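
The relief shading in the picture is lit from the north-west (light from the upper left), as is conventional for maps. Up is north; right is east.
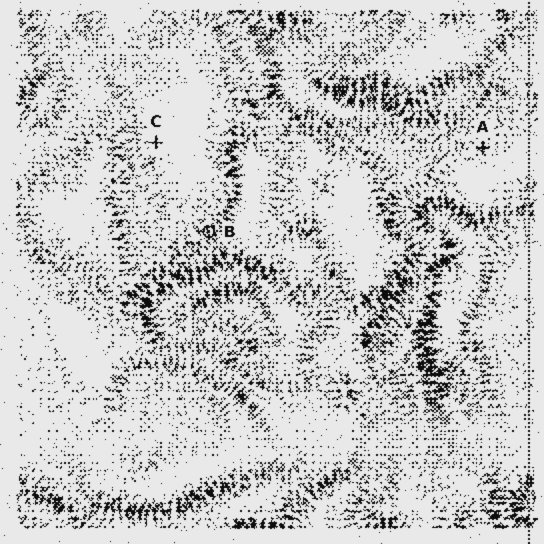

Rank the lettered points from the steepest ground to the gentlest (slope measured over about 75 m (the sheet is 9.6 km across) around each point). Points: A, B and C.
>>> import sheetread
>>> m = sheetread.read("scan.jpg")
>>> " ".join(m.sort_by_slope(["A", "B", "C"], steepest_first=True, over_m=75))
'B A C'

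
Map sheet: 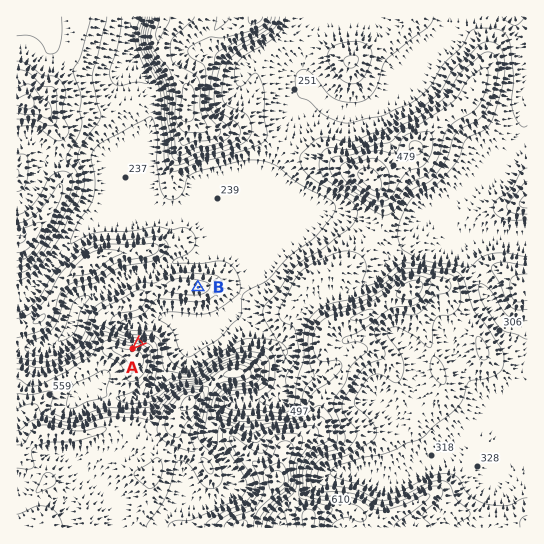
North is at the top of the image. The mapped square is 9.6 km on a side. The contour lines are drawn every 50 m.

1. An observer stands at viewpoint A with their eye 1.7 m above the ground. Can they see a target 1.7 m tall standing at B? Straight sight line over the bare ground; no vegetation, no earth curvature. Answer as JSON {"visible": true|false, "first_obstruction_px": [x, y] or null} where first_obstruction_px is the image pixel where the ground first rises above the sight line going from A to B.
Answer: {"visible": true, "first_obstruction_px": null}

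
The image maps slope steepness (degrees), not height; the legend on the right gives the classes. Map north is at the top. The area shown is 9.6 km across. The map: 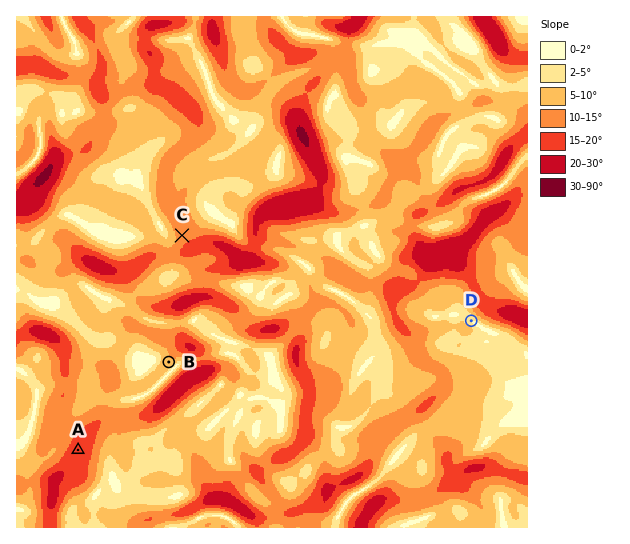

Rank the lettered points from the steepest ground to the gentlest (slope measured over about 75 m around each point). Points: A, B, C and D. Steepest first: A C B D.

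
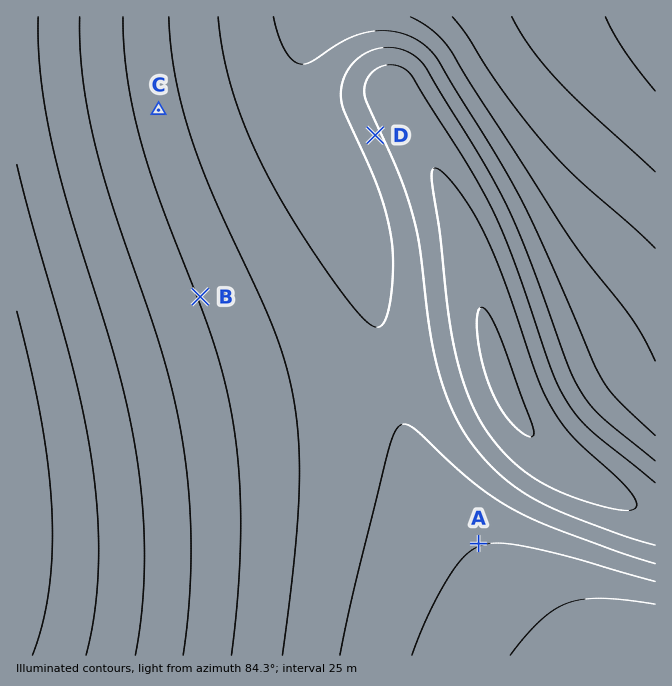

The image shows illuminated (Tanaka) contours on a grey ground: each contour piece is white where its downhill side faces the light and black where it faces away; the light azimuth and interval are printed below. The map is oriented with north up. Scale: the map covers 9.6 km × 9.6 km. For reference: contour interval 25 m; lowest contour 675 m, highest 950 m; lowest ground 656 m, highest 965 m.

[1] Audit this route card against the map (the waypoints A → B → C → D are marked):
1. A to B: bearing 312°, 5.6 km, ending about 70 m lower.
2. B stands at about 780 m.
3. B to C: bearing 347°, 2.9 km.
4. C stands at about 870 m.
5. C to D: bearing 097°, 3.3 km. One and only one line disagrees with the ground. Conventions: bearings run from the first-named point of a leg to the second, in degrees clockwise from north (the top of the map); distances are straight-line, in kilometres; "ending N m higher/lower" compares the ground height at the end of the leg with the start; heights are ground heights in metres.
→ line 4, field height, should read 790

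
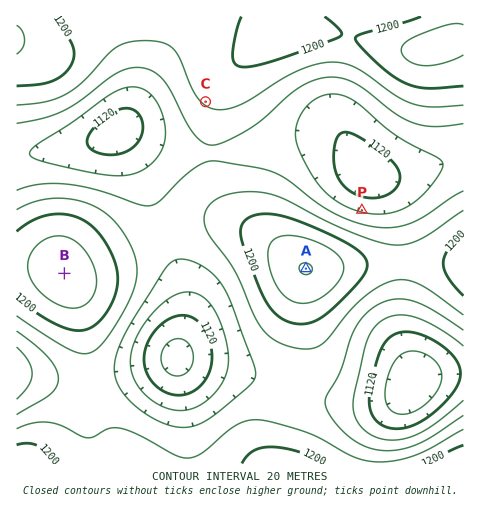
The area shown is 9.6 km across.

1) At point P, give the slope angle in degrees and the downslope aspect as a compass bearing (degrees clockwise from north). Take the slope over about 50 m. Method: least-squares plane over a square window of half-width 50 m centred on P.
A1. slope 4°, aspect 13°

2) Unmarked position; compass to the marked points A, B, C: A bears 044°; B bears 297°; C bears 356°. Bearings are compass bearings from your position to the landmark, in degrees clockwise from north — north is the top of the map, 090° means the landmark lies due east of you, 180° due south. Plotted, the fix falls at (223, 354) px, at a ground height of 1135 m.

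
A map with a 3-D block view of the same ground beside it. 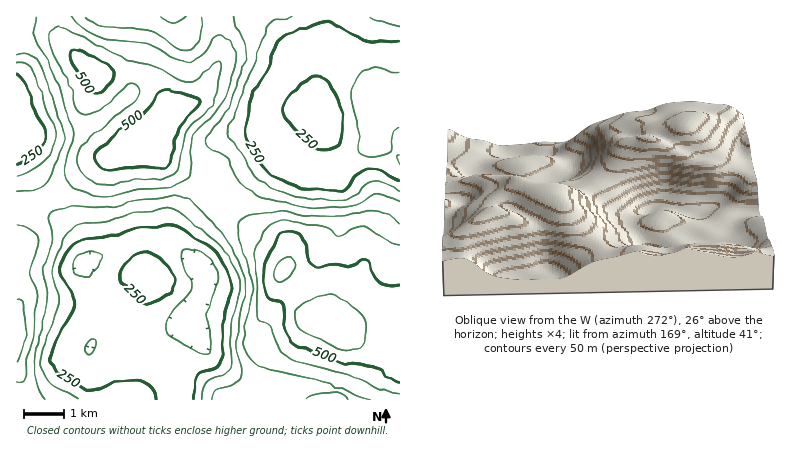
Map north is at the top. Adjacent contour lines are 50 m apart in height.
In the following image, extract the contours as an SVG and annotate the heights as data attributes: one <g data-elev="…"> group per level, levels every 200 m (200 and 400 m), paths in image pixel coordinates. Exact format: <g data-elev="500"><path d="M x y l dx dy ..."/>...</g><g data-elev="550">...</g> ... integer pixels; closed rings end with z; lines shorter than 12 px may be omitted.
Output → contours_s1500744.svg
<g data-elev="200"><path d="M88 355l-2-3 0-6 4-5 4-2 1 3 0 6-3 5z"/><path d="M200 354l-28-16-4-4-2-6 1-6 3-6 17-20 4-8 0-6-8-16-2-8 1-6 4-3 11 1 11 7 7 9 3 10 0 8-8 16-3 12 1 10 3 18 0 8-3 5z"/><path d="M84 278l-6-3-4-4-2-5 2-6 5-6 7-2 6-1 6 2 3 5-3 10-8 7z"/><path d="M400 165l-4-9 4-2"/><path d="M400 127l-8 9-1 16-2 2-19 2-7-2-4-2-1-6 0-20-6-28 1-10 3-10 6-6 12-4 25 4"/></g><g data-elev="400"><path d="M349 400l-7-6-8-2-18 2-10 6"/><path d="M16 383l6-2 2-4 4-21 6-20 3-42-8-22 10-28-2-8-5-6-6-4-10-2"/><path d="M400 223l-16-11-8-2-40 7-30-1-26-5-34 5-4 4-3 6 1 14 12 44 0 12-6 21-2 23 1 8 3 8 8 8 10 5 55 13 50 18"/><path d="M37 16l-4 16 1 6 12 21 13 29 7 22 7 20 0 8-8 30 1 10 4 6 5 4 17 7 14 2 30-8 30-1 20-8 3-4 2-4 0-24 3-12 4-7 20-19 9-18 9-32-1-8-3-8-8-8-6-1-4 4-8 13-6 5-8 4-8 0-10-3-26-14-34-3-14-4-18-10-11-11"/></g>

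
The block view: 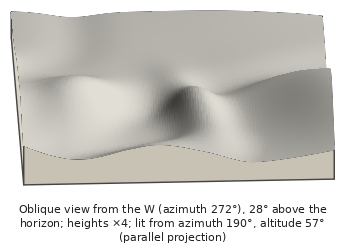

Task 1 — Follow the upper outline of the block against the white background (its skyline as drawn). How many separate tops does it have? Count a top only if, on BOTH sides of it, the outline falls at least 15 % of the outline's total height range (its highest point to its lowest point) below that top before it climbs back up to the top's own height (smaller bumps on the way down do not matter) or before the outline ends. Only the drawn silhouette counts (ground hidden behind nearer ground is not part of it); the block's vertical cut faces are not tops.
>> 0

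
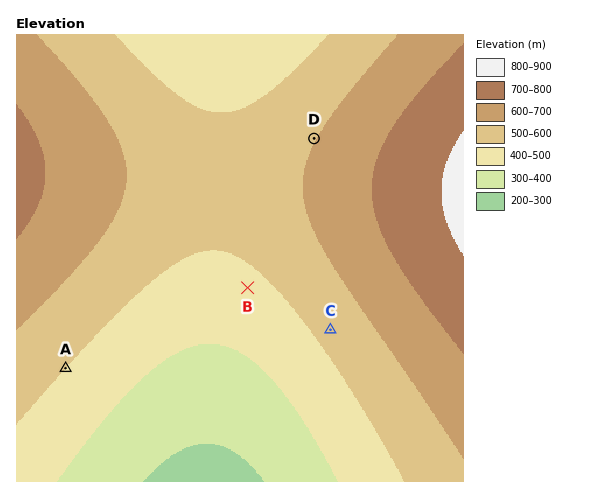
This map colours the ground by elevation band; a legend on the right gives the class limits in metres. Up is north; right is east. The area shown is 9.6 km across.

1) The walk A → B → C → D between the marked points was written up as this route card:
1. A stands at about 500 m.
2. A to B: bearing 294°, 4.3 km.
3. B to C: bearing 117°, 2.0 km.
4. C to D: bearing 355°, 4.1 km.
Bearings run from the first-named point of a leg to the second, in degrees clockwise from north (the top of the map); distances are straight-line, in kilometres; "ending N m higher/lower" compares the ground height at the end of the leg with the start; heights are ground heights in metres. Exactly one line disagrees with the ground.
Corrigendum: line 2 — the bearing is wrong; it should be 066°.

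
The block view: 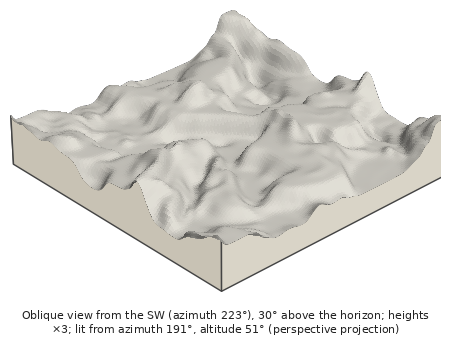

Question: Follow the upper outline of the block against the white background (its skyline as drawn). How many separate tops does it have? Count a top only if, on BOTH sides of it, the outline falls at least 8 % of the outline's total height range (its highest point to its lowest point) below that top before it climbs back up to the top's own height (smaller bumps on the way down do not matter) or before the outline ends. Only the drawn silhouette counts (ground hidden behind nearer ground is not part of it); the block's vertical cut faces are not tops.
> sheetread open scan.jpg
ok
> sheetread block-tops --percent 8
2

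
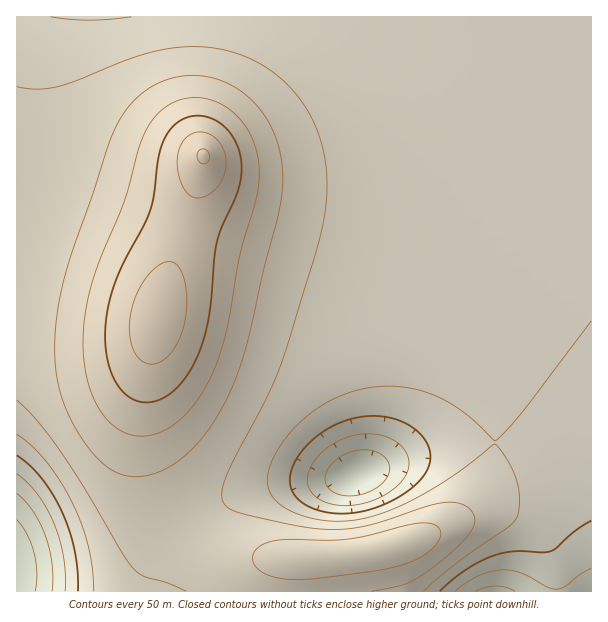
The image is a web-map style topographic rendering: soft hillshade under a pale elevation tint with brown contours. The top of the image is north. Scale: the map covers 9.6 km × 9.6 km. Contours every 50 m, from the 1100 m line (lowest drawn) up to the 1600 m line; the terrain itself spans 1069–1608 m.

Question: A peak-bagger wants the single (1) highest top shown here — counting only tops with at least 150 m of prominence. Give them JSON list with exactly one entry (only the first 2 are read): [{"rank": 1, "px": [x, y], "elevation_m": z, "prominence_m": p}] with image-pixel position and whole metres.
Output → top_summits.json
[{"rank": 1, "px": [204, 155], "elevation_m": 1608, "prominence_m": 539}]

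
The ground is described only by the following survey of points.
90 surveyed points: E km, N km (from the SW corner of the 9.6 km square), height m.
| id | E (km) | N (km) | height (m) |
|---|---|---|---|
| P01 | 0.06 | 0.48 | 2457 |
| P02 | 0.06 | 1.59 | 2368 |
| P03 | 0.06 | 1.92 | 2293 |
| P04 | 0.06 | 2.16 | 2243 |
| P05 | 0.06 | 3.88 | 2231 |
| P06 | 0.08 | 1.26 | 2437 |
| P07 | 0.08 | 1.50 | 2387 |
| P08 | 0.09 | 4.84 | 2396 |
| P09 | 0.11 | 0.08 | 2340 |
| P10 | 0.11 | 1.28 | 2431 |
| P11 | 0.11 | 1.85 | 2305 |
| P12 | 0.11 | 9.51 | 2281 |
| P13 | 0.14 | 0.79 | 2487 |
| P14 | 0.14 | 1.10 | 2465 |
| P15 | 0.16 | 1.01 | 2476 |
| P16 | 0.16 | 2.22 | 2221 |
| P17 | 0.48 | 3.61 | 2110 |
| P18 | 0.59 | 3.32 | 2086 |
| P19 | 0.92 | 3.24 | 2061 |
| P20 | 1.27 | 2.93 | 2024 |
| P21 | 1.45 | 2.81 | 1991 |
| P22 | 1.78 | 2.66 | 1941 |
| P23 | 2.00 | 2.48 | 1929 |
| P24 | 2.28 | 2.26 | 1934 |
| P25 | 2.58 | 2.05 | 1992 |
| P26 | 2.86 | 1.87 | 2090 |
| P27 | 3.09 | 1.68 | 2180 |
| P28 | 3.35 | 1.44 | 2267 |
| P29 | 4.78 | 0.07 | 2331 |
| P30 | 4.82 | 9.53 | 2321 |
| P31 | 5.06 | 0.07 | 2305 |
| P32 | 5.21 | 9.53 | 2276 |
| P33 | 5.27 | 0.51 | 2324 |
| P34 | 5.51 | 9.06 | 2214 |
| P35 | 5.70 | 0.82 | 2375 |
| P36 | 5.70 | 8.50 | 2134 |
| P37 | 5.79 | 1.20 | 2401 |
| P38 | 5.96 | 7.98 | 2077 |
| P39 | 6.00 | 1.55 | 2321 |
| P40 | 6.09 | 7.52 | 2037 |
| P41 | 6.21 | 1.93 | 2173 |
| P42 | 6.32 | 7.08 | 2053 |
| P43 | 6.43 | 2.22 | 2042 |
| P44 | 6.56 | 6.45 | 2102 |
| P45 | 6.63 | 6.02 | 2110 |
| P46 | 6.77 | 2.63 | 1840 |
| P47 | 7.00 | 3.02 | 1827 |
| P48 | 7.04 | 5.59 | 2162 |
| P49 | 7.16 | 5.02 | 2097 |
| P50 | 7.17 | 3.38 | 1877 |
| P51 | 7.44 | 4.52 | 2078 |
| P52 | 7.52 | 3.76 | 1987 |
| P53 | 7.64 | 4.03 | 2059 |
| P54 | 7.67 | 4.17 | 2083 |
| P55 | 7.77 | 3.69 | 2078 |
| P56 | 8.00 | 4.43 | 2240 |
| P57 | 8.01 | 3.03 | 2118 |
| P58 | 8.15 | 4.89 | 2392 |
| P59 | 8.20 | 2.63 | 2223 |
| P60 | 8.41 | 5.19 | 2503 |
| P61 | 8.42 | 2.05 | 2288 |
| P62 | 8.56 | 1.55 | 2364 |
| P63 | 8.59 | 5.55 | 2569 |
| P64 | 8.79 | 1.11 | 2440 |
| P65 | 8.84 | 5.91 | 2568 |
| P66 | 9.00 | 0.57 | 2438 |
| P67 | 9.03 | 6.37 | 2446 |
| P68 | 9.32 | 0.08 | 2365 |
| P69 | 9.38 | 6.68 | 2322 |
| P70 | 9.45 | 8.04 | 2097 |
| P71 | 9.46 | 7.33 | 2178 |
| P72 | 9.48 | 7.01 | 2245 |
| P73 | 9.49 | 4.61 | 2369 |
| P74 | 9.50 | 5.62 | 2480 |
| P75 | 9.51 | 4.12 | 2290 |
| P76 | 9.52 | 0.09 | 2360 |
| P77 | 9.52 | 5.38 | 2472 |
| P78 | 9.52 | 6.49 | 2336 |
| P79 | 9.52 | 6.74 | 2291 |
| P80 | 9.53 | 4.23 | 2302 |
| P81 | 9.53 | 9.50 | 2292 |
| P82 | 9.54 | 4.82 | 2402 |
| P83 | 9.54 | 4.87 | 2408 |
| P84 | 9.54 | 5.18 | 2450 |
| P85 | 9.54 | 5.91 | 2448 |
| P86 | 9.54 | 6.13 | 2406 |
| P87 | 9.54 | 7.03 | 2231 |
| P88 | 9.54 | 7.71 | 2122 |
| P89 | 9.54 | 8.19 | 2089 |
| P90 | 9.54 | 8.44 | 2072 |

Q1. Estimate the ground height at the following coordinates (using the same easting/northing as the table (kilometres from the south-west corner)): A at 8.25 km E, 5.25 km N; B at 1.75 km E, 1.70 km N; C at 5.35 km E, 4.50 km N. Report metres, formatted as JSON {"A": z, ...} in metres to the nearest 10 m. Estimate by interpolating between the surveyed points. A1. {"A": 2500, "B": 2110, "C": 2180}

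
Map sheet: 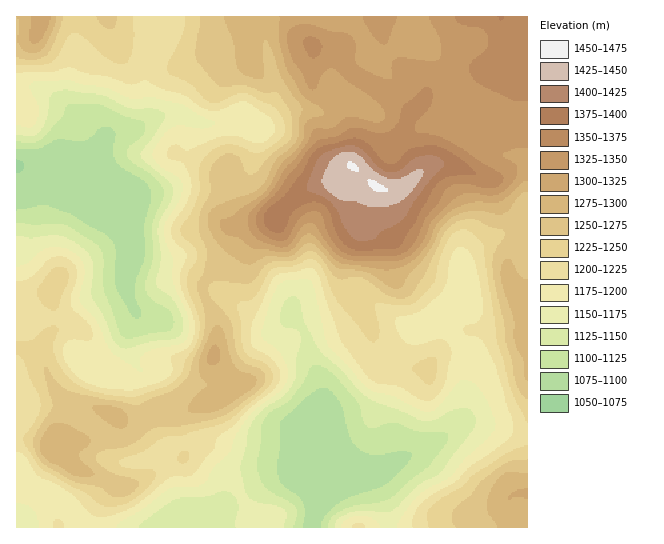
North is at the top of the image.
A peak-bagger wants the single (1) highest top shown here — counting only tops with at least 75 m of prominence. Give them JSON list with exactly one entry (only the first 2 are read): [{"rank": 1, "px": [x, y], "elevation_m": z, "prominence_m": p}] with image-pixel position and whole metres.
[{"rank": 1, "px": [377, 186], "elevation_m": 1453, "prominence_m": 383}]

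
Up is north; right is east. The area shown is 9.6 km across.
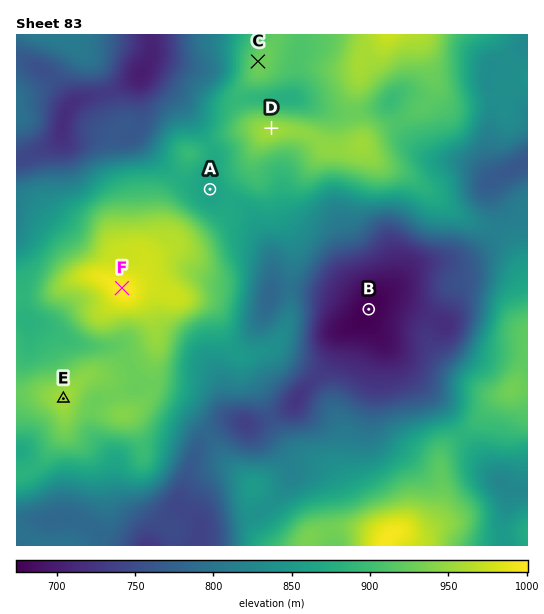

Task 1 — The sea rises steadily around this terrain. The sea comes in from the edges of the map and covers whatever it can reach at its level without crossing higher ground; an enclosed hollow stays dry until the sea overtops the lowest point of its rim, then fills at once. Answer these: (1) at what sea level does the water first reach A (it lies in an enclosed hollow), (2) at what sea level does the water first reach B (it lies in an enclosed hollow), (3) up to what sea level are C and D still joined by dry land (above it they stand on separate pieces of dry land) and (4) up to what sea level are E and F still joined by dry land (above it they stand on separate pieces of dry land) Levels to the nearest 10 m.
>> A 870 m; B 780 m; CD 910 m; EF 930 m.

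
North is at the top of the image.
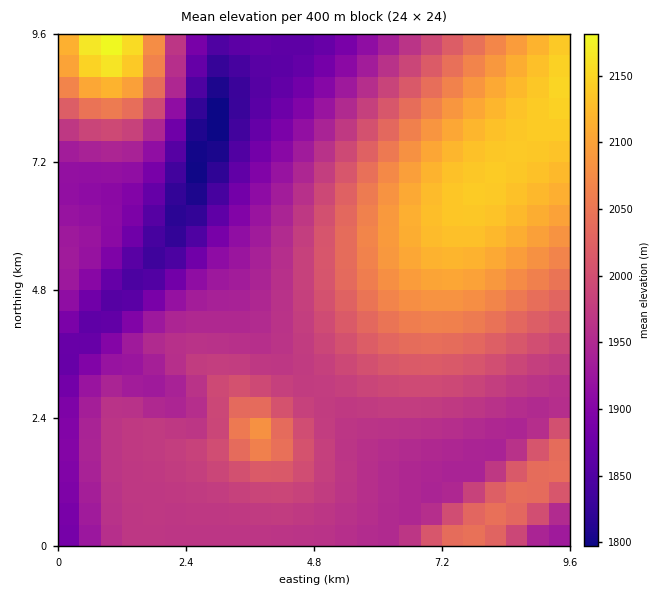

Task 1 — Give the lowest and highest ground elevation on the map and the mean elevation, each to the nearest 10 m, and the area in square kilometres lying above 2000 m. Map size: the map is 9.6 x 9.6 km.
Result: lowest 1790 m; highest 2180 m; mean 1980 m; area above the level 33.6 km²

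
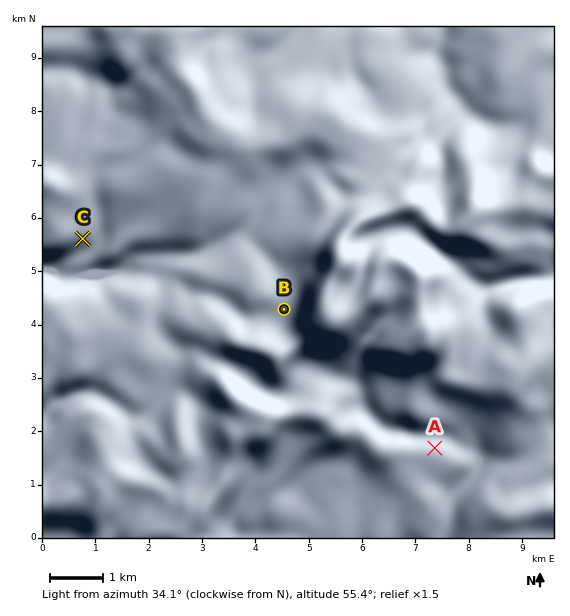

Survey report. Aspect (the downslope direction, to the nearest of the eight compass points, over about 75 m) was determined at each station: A NE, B W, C SE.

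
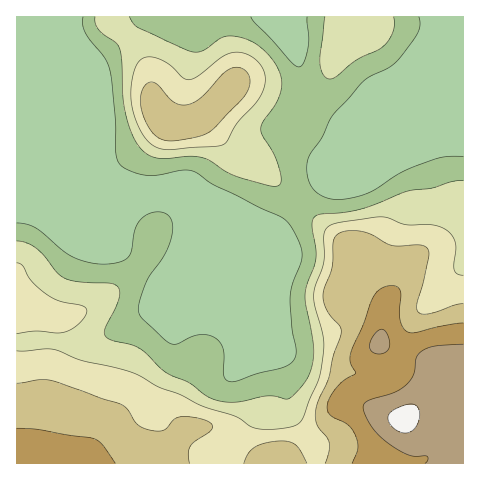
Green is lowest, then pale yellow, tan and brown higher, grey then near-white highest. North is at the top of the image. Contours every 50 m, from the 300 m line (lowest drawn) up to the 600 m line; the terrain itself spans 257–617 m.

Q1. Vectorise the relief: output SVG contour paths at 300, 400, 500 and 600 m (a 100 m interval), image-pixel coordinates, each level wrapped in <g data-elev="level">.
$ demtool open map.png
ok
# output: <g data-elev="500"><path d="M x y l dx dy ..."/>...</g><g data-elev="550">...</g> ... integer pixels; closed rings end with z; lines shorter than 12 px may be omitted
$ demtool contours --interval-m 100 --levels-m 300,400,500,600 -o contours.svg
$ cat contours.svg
<g data-elev="300"><path d="M463 156l-21 1-22 7-21 9-29 19-23 7-13 0-12-3-9-7-5-9-1-12 1-10 14-20 10-21 32-37 25-12 10-9 19-26 2-8-1-8"/><path d="M83 17l0 8 2 8 19 24 6 13 5 49 1 34 1 7 3 5 12 7 15 3 12 0 23-5 12 1 20 14 67 32 11 11 8 16 2 11-2 9-8 21-2 12 2 32 4 21-1 8-4 5-8 5-25 5-21 8-8 0-4-2-1-4 0-19-1-8-7-9-7-4-9 0-10 2-12 7-6 0-7-4-23-21-3-5-1-6 5-16 6-15 16-24 7-17 0-15-3-5-4-3-12-1-10 6-8 11-3 21-3 7-8 5-13 2-17-1-16-5-12-7-27-23-8-3-11-2"/><path d="M307 17l1 30-4 16-5 4-8-5-37-40-3-5"/></g><g data-elev="400"><path d="M17 334l18-3 21 2 10-1 7-4 7-6 6-7 1-4-4-5-23-5-13-6-16-15-9-15-5-2"/><path d="M463 275l-5-1-4-4 2-22-2-10-6-7-8-4-12-3-22 1-17-7-8-1-41 5-12 5-4 8-1 29-8 22-1 8 1 11 9 36-4 31-18 47-5 6-11 3-19 2-14-2-17-11-35-11-21-12-22-7-25-14-52-13-25-10-9-1-30 2"/><path d="M166 150l50-4 9-3 11-19 20-21 7-12 2-8 0-7-2-7-5-7-13-8-14-1-10 5-24 18-9 4-5-2-12-12-11-7-12-2-8 3-5 9-4 15 0 15 3 14 5 16 8 11 8 7z"/></g><g data-elev="500"><path d="M115 463l-12-18-9-6-56-10-21-1"/><path d="M463 323l-23 3-24 7-7-1-6-4-3-8-1-9 2-17-2-6-4-2-7 0-7 2-5 5-5 8-8 24-12 29-1 8 6 12-12 6-7 6-7 10-3 9 0 5 3 4 18 11 7 10 3 13-6 15"/></g><g data-elev="600"><path d="M400 432l5 1 5-1 7-7 3-12-1-4-3-4-5-1-8 2-9 4-5 4-1 5 2 5z"/></g>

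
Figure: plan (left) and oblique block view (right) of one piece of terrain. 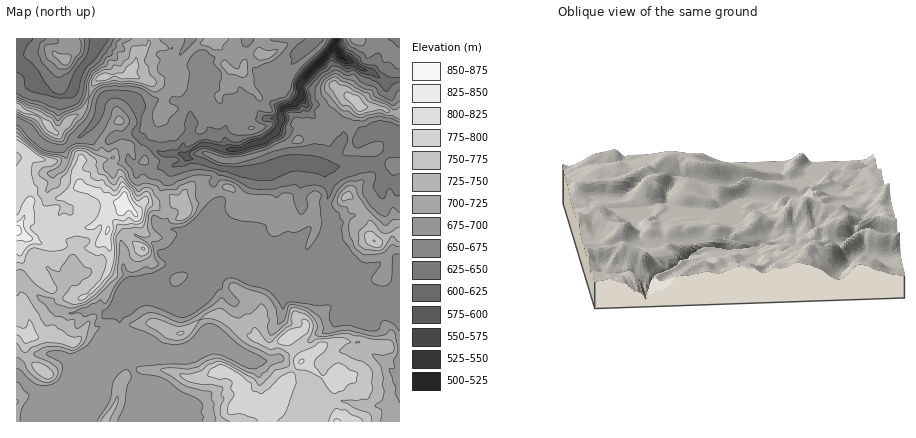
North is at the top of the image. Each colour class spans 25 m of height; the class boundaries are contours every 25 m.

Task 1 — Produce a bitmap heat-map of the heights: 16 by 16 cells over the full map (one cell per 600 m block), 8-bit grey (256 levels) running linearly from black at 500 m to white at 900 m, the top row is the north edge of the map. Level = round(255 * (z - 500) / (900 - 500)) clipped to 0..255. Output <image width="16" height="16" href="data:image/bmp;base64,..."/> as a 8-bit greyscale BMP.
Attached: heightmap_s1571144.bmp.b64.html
<image width="16" height="16" href="data:image/bmp;base64,Qk02BQAAAAAAADYEAAAoAAAAEAAAABAAAAABAAgAAAAAAAABAAATCwAAEwsAAAABAAAAAAAAAAAAAAEBAQACAgIAAwMDAAQEBAAFBQUABgYGAAcHBwAICAgACQkJAAoKCgALCwsADAwMAA0NDQAODg4ADw8PABAQEAAREREAEhISABMTEwAUFBQAFRUVABYWFgAXFxcAGBgYABkZGQAaGhoAGxsbABwcHAAdHR0AHh4eAB8fHwAgICAAISEhACIiIgAjIyMAJCQkACUlJQAmJiYAJycnACgoKAApKSkAKioqACsrKwAsLCwALS0tAC4uLgAvLy8AMDAwADExMQAyMjIAMzMzADQ0NAA1NTUANjY2ADc3NwA4ODgAOTk5ADo6OgA7OzsAPDw8AD09PQA+Pj4APz8/AEBAQABBQUEAQkJCAENDQwBEREQARUVFAEZGRgBHR0cASEhIAElJSQBKSkoAS0tLAExMTABNTU0ATk5OAE9PTwBQUFAAUVFRAFJSUgBTU1MAVFRUAFVVVQBWVlYAV1dXAFhYWABZWVkAWlpaAFtbWwBcXFwAXV1dAF5eXgBfX18AYGBgAGFhYQBiYmIAY2NjAGRkZABlZWUAZmZmAGdnZwBoaGgAaWlpAGpqagBra2sAbGxsAG1tbQBubm4Ab29vAHBwcABxcXEAcnJyAHNzcwB0dHQAdXV1AHZ2dgB3d3cAeHh4AHl5eQB6enoAe3t7AHx8fAB9fX0Afn5+AH9/fwCAgIAAgYGBAIKCggCDg4MAhISEAIWFhQCGhoYAh4eHAIiIiACJiYkAioqKAIuLiwCMjIwAjY2NAI6OjgCPj48AkJCQAJGRkQCSkpIAk5OTAJSUlACVlZUAlpaWAJeXlwCYmJgAmZmZAJqamgCbm5sAnJycAJ2dnQCenp4An5+fAKCgoAChoaEAoqKiAKOjowCkpKQApaWlAKampgCnp6cAqKioAKmpqQCqqqoAq6urAKysrACtra0Arq6uAK+vrwCwsLAAsbGxALKysgCzs7MAtLS0ALW1tQC2trYAt7e3ALi4uAC5ubkAurq6ALu7uwC8vLwAvb29AL6+vgC/v78AwMDAAMHBwQDCwsIAw8PDAMTExADFxcUAxsbGAMfHxwDIyMgAycnJAMrKygDLy8sAzMzMAM3NzQDOzs4Az8/PANDQ0ADR0dEA0tLSANPT0wDU1NQA1dXVANbW1gDX19cA2NjYANnZ2QDa2toA29vbANzc3ADd3d0A3t7eAN/f3wDg4OAA4eHhAOLi4gDj4+MA5OTkAOXl5QDm5uYA5+fnAOjo6ADp6ekA6urqAOvr6wDs7OwA7e3tAO7u7gDv7+8A8PDwAPHx8QDy8vIA8/PzAPT09AD19fUA9vb2APf39wD4+PgA+fn5APr6+gD7+/sA/Pz8AP39/QD+/v4A////AHpxcXyBeXl9m7S4raStoIp+fnFyg3qClqWyq7KqsaaJlItzcXR5f4aYgYuosaueiKygmXdye4x8d5Kbr6CUioWnk4t4bn91eY2Oi46DbGlom5ujmWtlaWVxfXBnYmNkaKahnqqLf2xnZWRkZmFhbXHFta6+mpBwZWRlaWhpaZSNxrSzwMGbhHRpcnR1cXCHebinuL69l4iCdHNqaml4c2CwmayegmtbXlxTTU9PVV5emnx9e3JgVU9MSUteXV5hXoCPfmZxZ2xgYmhNUWRocGtqVl9pY2xzY2xrZDxcj45pT19YhpeReWZyemVYPWRMUlJzb1SCjHlxfXV7ZE4uYmM="/>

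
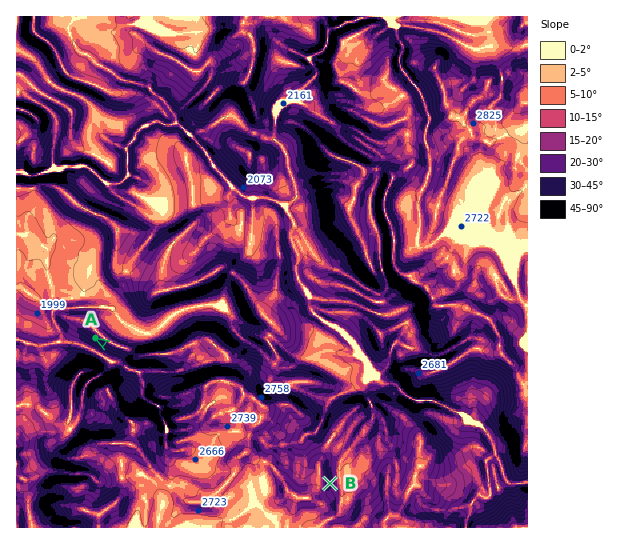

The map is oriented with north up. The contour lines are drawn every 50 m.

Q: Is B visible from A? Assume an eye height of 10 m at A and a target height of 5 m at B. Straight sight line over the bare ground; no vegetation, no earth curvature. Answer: no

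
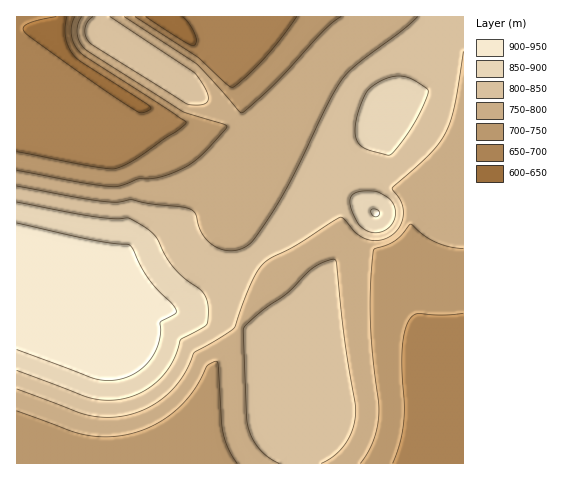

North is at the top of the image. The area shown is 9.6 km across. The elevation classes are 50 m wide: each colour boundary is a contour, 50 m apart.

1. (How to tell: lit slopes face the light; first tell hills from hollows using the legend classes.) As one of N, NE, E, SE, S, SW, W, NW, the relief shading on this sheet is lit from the SE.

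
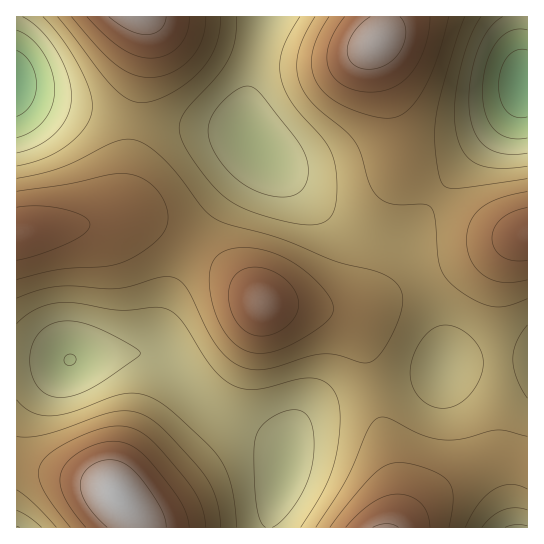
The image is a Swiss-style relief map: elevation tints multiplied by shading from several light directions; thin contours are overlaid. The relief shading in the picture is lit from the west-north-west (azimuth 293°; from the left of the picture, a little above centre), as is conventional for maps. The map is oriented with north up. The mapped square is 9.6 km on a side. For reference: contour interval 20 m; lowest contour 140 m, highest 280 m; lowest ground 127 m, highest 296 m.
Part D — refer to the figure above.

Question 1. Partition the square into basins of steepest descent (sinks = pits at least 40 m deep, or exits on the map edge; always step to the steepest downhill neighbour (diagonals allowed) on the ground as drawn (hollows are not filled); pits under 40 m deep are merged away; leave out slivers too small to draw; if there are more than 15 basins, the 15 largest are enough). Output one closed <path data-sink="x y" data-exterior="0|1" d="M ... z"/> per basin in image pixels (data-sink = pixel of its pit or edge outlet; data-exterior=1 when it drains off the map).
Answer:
<path data-sink="70 359" data-exterior="0" d="M131 217l-12 0-38 8-47 4-18 5 1 231 21 3 43 11 28 10 23 25 5 14 261 0 29-29 40-27 18-8 17-4 26 2-1-229-106 44-58 32-18 3-83-9-25-27-39-29-40-22z"/><path data-sink="255 146" data-exterior="0" d="M383 16l-240 0 4 11 0 20-12 67-8 71-8 24-14 10 14-2 19 2 20 6 27 14 42 29 35 35 83 9 18-3 58-32 100-41-22-4-34-17-43-31-18-19-4-10-9-53-16-49 0-11 5-5 4-11z"/><path data-sink="523 82" data-exterior="0" d="M527 16l-142 0-2 15-8 11 1 16 19 60 5 37 7 14 22 20 36 26 28 14 17 6 18-2z"/><path data-sink="17 82" data-exterior="1" d="M142 16l-126 1 1 216 26-5 54-5 10-4 12-10 8-24 8-71 12-67 0-20z"/><path data-sink="518 527" data-exterior="1" d="M510 460l-25 4-34 17-24 18-28 28 128 1 1-65z"/><path data-sink="17 527" data-exterior="1" d="M23 465l-7 1 1 62 119-1-4-13-23-25-28-10z"/>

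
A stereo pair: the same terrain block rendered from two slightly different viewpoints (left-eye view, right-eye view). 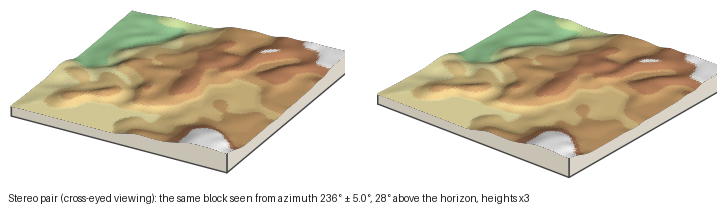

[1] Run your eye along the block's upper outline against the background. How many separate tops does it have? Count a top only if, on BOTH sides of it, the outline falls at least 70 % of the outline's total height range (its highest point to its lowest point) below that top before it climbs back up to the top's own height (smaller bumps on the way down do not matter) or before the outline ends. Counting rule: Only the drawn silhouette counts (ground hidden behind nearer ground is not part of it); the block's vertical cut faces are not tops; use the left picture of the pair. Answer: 0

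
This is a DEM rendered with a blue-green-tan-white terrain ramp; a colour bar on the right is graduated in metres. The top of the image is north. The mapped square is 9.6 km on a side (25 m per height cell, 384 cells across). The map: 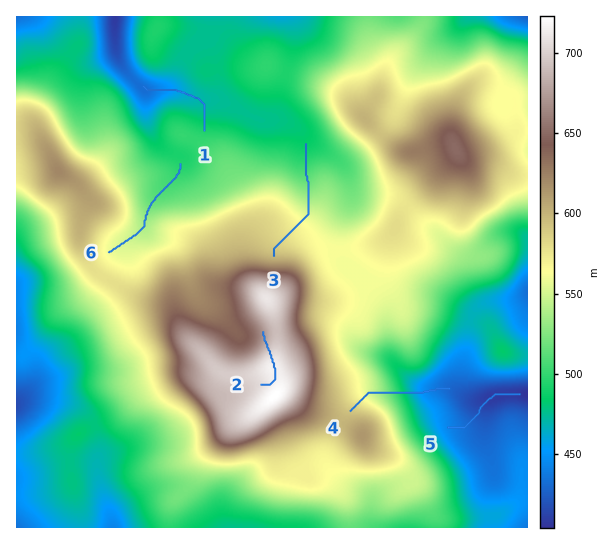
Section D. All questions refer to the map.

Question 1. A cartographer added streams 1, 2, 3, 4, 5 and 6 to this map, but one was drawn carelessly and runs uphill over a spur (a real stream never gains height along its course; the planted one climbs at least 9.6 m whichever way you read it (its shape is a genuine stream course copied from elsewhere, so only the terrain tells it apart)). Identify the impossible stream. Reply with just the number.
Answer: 2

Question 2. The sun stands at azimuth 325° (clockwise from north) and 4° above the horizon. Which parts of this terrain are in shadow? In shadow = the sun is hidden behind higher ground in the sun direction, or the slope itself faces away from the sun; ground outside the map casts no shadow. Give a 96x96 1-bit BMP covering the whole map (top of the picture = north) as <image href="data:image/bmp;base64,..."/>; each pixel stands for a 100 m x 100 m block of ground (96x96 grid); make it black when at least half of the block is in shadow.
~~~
<image width="96" height="96" href="data:image/bmp;base64,Qk2+BAAAAAAAAD4AAAAoAAAAYAAAAGAAAAABAAEAAAAAAIAEAAATCwAAEwsAAAIAAAAAAAAA////AAAAAAAAAAAAAAH///fweAAAAAABgAP//+/wAAAAAAADwAf//+f4AAAAAAAB4A///+P/AAAAAAAA+B///8H/gAAAAAAAPn///8B/gAAAAAAAH////8APgAAAAAAAH////84DgAAAAAAAD////78AAAAAAAAAD/////8AAAAAAAAAD/////+AAAAAAAAAH////v8AAAAAAAAAD////n8AAAAAAAAAD////DAAAAAAAAAAB////AAAAAAAAAAAA////AAAAAAAAAAAAf//+AAAAAAAAAAAAP//+AAAAAAAAAAAAD//+AAAAAAAAAAAAB//+AAAAAAAAAAAAAf/8AAAAAAAAAAAAAP/8AAAAAAAAAAAAAH/8AAAAAAAAAAAAAD/8AAAOAAAAAAAAAA/8AAB/A8AAAAAAAAf8AAH/P8AAAAAAAAP4AAf+f8AAAAAAAAH4AA/+f8AAAAAAAAH4AD/+P8AAAAAAAADwAP/+H8AAAAAAAABwAe/+D8AAAAAAAABwA8/+AAAAAAAAAAA4D8/8AAAAAAAAAAAcD8/8AAAAAAAAAAA8H4/8AAAAAAAAAAD8Hw/8AAAAAAAAAAP4Bg/4AAAAAAAAAAf4AA/4AAAAAAAAAA/4AAf4AAAAAAAAAA/wAAP+AAAAAAAAAB/wAAH/gcAAAAAAAB/gAAB//8AAAAAAAA/gAAA//8AAAAAAAAfAAAB//8AAAAAAAAPAAAB//8AAAAAAAAGAAAD//8AAAAAAAAAAAAH//8AAAAAAAAAAAAD//8AAAAAAAAAAAAAB/8AAAAAAAAAAAAAAH8AAAAAAAAAAAAAAD8AAAAAAAAAAAAAAR8AA4AAAAAAAAAAD/8AB/AAAAAAAAAAH/8AA/wAAAAAAAAAH/8AA/wAAAAAAAAAH/8AA/wAAAAAAAAAD/8AAfwAAAAAAAAAD/8AAPwAAAAAAAAAB/8AAHgAAAAAAAAAB/+AAAAAAAAAAAAAB/+AAAAAAAAAAAAAA/+AAAAAAAAAAAAAA/8AAAAAAAAAAAAAA+IAAAAAAAAAAAAAAcAAAAAAAAAAAAAAAcAAAAAAAAAAAAAAAcAAAAAAAAAAAAAAAYAAAAAAAAAAAAAAAAAAAAAAAAAAAAAAAAAAAAAAAAAAAAAAAAAAAAAAAAAAAAAAAAAAAAAAAAAAAAAAAAAAAAAAAAAAAAAAAAAAAAAAAAAAAAAAAAAAAAAAAAAAAAAAAAAAAAAAAAAAAAAAAAAAAAAAAAAAAAAAAAAAAAAAAAAAAAAAAAAAAAAAAAAAAAAAAAAAAAAAAAAAAAAAAAAAAAAAAAAAAAAAAAAAAAAAAAAAAAAAAAAAAAAwAAAAAAAAAAAAAABwAAAAAAAAAAAAAABwAAAAAAAAAAAAAAAAAAAAAAAAAAAAAAAAAAAAAAAAAAAAAMAAAAAAAAAAAAAAAcAAAAAAAAAAAAAAAcAAAAAAAAAAAAAAAcAAAAAAAAAAAAAAAcAAAAAAAAAAAAAAAcAAAAAAAAAAAAAAAcAAAAAAAAAAAAAAAYAAAAAAAAAAAAA="/>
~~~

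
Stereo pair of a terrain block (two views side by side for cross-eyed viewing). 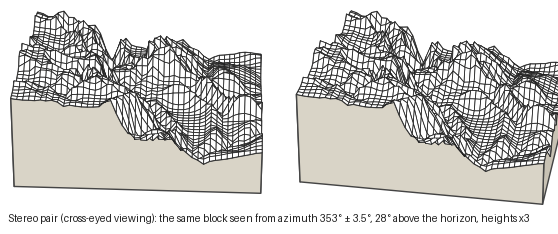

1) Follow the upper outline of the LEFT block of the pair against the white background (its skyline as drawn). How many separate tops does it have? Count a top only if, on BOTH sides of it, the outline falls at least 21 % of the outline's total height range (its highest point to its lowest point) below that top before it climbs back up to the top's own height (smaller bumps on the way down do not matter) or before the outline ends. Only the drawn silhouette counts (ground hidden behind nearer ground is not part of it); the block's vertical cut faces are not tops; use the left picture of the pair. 3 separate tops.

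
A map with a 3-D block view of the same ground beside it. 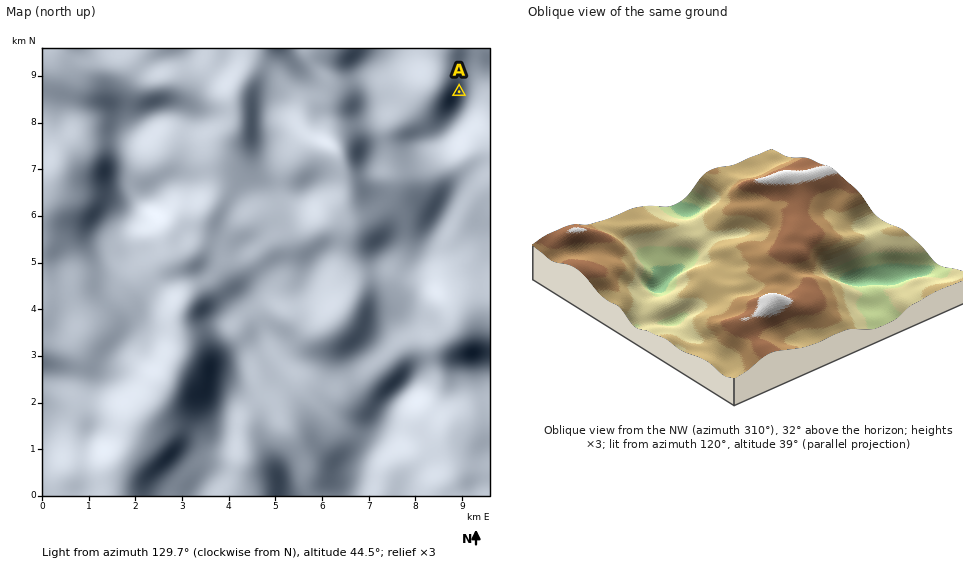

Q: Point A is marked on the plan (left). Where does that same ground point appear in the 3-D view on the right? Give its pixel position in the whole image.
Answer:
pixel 570 240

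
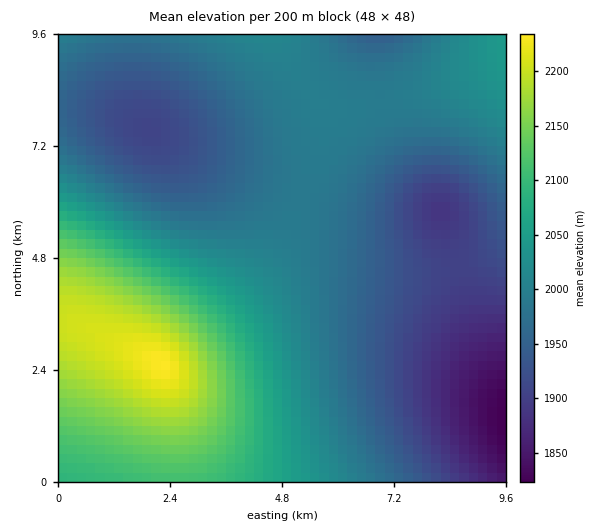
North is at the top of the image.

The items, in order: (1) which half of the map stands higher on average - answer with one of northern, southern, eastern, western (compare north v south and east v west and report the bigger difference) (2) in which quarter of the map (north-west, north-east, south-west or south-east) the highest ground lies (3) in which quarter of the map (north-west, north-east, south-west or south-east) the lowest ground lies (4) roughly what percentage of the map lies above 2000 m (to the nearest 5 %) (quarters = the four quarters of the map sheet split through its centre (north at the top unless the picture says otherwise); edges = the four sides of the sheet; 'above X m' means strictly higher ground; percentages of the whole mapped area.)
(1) Taken as a whole, the western half is higher than the eastern.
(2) The highest point lies in the south-west quarter of the map.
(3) Look to the south-east quarter for the lowest ground.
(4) Ground above 2000 m makes up about 40 % of the sheet.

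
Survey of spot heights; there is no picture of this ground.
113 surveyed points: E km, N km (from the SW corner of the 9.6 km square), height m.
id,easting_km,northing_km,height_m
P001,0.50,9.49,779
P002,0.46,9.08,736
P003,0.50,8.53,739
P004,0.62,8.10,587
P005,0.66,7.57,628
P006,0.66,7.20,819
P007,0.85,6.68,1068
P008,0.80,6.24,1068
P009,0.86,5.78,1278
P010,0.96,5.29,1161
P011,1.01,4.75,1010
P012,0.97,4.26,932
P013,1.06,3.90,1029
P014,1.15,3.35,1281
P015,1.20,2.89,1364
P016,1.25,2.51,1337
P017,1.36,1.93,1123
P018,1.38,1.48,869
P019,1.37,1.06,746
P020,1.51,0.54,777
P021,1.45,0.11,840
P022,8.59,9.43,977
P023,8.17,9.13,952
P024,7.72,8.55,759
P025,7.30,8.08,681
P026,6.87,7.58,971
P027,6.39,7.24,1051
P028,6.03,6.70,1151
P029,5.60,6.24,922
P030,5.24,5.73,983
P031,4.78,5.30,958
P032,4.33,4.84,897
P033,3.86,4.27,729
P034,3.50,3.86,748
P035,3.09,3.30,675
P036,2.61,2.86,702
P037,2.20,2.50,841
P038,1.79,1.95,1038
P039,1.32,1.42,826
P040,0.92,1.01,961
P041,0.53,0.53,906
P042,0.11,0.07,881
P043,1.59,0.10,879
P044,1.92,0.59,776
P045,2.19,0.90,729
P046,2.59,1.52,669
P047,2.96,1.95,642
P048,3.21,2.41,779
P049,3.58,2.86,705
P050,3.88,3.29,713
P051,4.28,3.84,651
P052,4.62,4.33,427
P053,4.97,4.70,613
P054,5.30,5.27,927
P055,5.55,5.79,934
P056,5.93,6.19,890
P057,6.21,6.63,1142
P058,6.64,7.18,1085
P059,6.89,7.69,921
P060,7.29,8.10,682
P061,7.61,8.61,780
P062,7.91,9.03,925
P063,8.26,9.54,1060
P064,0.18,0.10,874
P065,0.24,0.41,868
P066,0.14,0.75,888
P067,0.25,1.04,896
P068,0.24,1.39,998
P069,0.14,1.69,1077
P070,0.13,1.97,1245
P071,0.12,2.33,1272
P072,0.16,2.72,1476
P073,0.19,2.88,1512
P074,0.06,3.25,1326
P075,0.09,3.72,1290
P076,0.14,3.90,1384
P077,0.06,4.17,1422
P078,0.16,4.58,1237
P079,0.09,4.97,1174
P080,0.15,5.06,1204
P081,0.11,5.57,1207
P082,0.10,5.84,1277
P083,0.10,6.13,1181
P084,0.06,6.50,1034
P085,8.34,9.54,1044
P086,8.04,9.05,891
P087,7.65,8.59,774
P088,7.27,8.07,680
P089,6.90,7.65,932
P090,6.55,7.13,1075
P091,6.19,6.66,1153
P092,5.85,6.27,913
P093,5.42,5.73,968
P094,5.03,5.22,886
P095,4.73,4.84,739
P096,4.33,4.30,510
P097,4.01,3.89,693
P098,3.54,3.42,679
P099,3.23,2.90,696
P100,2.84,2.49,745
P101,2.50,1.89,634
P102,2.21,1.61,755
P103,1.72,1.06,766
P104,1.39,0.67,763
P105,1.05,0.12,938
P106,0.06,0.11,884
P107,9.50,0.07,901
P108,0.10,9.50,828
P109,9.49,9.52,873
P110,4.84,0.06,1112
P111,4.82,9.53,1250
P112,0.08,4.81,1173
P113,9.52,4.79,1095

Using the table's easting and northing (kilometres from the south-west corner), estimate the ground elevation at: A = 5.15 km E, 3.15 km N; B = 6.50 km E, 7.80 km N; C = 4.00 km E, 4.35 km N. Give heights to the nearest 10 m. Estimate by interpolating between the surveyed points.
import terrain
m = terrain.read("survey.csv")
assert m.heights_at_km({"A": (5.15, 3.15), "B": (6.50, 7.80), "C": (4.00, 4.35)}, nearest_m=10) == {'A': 640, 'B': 1010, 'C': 700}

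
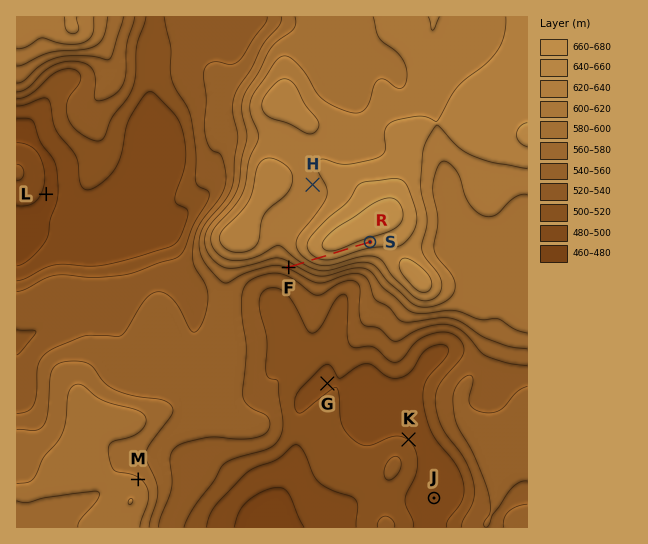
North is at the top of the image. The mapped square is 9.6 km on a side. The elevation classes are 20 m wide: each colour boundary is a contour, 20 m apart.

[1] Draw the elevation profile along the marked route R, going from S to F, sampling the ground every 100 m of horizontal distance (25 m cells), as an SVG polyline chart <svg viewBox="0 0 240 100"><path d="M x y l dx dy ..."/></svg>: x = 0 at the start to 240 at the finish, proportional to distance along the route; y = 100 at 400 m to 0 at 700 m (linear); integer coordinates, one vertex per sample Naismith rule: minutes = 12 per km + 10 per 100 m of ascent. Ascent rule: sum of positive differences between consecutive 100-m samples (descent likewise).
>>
<svg viewBox="0 0 240 100"><path d="M0 16l15 0 15 0 15 0 15-1 15 0 15 0 15 0 15 0 15 2 15 2 15 4 15 4 15 5 15 5 15 4 15 5"/></svg>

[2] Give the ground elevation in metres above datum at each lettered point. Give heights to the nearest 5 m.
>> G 500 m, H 615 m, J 490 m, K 500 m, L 480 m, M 580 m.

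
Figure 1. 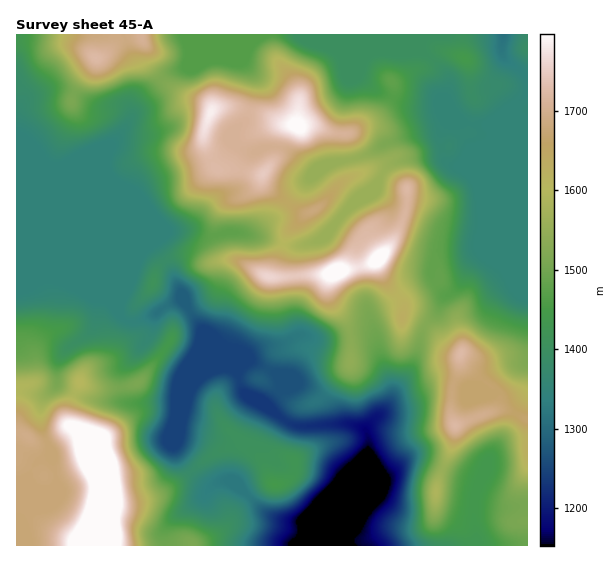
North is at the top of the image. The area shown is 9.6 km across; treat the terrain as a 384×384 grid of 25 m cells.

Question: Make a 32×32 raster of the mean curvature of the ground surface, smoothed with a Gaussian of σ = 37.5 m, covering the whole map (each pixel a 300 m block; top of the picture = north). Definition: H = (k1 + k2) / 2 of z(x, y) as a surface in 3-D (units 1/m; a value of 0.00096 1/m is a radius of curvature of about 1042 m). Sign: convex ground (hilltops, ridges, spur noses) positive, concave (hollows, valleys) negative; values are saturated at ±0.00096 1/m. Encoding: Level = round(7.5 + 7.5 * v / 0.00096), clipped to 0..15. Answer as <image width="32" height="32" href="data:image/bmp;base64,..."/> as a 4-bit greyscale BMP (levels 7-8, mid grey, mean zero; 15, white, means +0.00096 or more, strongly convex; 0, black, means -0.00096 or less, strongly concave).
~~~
<image width="32" height="32" href="data:image/bmp;base64,Qk12AgAAAAAAAHYAAAAoAAAAIAAAACAAAAABAAQAAAAAAAACAAATCwAAEwsAABAAAAAAAAAAAAAAABEREQAiIiIAMzMzAERERABVVVUAZmZmAHd3dwCIiIgAmZmZAKqqqgC7u7sAzMzMAN3d3QDu7u4A////AHZ6usUozZh1V3WpdndmdXd3Za91UnZqyFVVlpluxme5h1N/qac0enJ2RWdkO/Rnl3dyP6R8hGU+/URmY370Zph4ZI+Kp5hDW37UZmM79FVNhzfvllBNuaiNxVRXFLojLYg4vJMCKJibyb33WZV/YRuy7+/3YkmsuSABImd579k7scowF9NH6DJN2VkCU8l9yWQGZ3mRZvUmloV8cWaad7e/P9Zu8GVmq2RK/pM4enp1SBb7cvoHd1aGeftpdq+bRXpRRpRPdHZGeWLIWaOf+Zipu1d4X8FEZ3IBt0nDeHNneHl4WBhVhYmDbqU75ktmllZmZ2q1CMaJY35QOcg2tVV3d3d09QVyn/6/w3hzlqZnd3d3dbef7f6Zv/z4RKZWd3d3d3dXl4tEYBCkz0SWR3d3d4d3dDdBAqpAfVuzh1d3d3d4d2NUlUU85Qrn9FlXd3d4d3dI1p/Xqa8xFvjKR3d3d4d2Zc2FfWMb1Sr8d1d3h3d3h2N7uY6VI42TlwR3d3eGZ3iJ6ndmllIhSrhId3d2iGRXVV9Wh2zL/0ZlWIh3d3q6ZYYPlWnN24+phmd2d3evZGRJbfy7fKQYh3VmqGdlV1Uheaz6cm/jFTqVVpeXWFfvmXQQghOc1kWtmXWnhUpp/afLV1ZL+FR3ZWd81zlnqYaL40eHZWBHd3d3d4c7"/>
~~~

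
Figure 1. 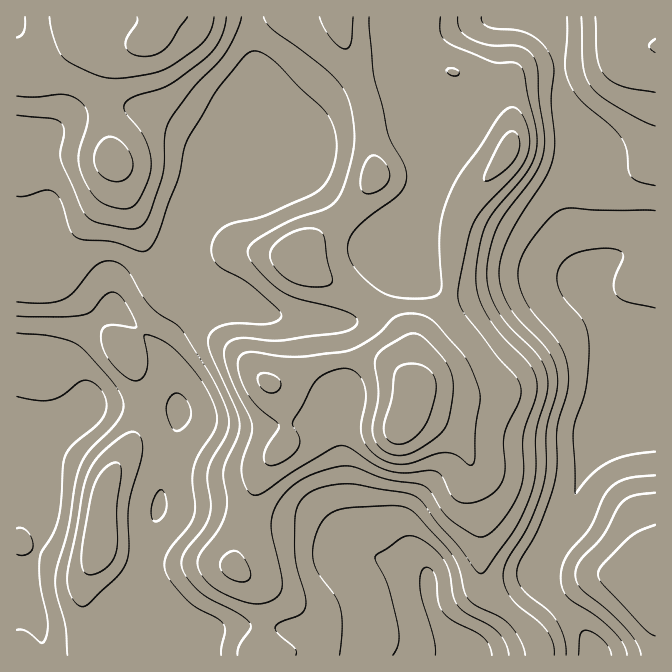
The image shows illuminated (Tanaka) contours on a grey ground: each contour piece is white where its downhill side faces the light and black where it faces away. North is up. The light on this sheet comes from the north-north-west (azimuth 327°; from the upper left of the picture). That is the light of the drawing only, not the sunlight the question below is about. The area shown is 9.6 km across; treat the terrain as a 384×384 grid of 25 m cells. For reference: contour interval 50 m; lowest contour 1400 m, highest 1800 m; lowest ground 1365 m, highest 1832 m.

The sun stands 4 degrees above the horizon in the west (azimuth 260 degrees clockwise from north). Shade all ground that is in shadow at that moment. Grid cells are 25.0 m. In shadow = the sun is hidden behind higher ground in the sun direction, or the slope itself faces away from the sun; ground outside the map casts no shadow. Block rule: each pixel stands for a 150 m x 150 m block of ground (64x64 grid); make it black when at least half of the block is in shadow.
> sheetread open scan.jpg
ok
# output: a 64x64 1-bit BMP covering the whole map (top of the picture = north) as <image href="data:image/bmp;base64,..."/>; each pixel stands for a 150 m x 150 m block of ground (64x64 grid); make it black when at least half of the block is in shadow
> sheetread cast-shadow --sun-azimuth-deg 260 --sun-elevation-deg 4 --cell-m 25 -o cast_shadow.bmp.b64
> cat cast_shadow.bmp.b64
<image width="64" height="64" href="data:image/bmp;base64,Qk0+AgAAAAAAAD4AAAAoAAAAQAAAAEAAAAABAAEAAAAAAAACAAATCwAAEwsAAAIAAAAAAAAA////AAAAAABgAABj4PgHwEAAAGP9+AfwAAAAA/34D/AAAAAD/+Af4ADAAAf/4D+AAeAAH//A/wAA8AB//8D+AAD4AP//wf4AAPwA///h/gAAfAH//8H+AAB+Af//wf8AAH8B//+B/4AAf4D//wD/wAB/wP/+AP/gAH/A//gA/+AAf8B/4AD/8AB/gH/AAP/4AH+AP4AB//4AP4A/gAH//wA/gB8AA///AB+ADwHD//8AD8APAff//wAPgAYB////AAeAAAD///8ABgAAAP///wAAAB4Af///AAYAHwB///8ABwA/gH///wAPADwAf///AA8AYAB///8AHgDgAP///wAcAcAA////AAAAAAD///8AAAAAAP///wAAAAAA////AwAAAAAP//8HgQAAPg///w/BgAD/D///A4MAA/8P//8AAwAH/w///wADAAf/D///AAeAB/+P//8AB8AD/4f//wAP4AA/B///AA/wAB4H//8AD/gADwP//gAP/AAPwf/8AB//AA/g//wAH/+AD/B//AAf/8AP8H/+AD//4A/4P/8AP//wD/A//wA///AP4D//AD//8A/AP/8AP//AD8A//gAA/wAfgD/wAAD+AB+AP8AAAP8AHwI/gAAB/4A+Bz+AAAH/wD4PvwAAAf/APh//AAAA/+B/f/8AAAA/4H9//gAAAD/gf3/8AA=="/>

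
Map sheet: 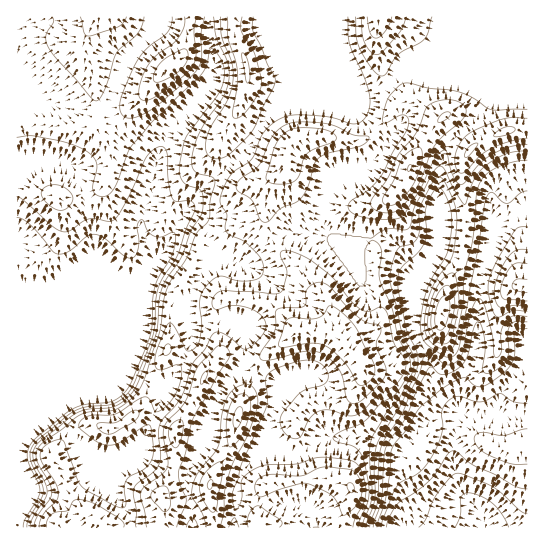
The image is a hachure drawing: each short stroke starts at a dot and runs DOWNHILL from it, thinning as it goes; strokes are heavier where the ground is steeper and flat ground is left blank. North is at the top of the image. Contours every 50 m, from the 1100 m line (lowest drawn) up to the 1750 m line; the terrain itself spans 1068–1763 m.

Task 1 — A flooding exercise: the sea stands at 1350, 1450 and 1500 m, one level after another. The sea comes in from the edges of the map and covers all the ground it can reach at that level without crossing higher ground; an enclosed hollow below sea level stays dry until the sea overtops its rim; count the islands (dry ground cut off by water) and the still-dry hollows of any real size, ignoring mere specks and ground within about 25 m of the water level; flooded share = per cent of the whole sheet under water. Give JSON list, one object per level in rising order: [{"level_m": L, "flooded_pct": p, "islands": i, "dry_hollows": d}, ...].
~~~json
[{"level_m": 1350, "flooded_pct": 18, "islands": 0, "dry_hollows": 0}, {"level_m": 1450, "flooded_pct": 30, "islands": 0, "dry_hollows": 0}, {"level_m": 1500, "flooded_pct": 40, "islands": 0, "dry_hollows": 0}]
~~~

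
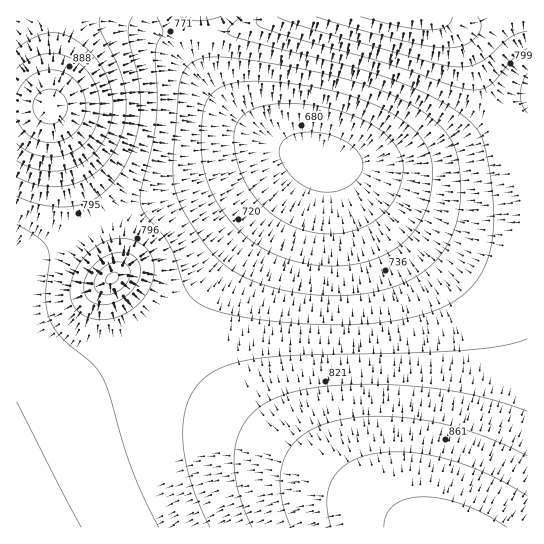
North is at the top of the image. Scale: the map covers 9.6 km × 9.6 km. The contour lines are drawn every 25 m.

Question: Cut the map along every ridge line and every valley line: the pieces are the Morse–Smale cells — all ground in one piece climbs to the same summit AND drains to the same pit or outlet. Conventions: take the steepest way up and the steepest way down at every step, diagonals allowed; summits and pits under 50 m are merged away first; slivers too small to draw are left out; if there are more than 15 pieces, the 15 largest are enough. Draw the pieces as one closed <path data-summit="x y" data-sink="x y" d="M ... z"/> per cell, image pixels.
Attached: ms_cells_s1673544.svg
<path data-summit="443 527" data-sink="322 161" d="M527 107l-45 28-25 12-31 10-43 8-36 0-24-5-9 0-4 3-51 58-60 73-40 39-57 42-86 46 0 106 511 1z"/><path data-summit="50 106" data-sink="322 161" d="M195 16l-179 1 1 244 101-46 68-22 92-36 15-2 14 0-17-6-33-18-36-33-13-19-9-18-4-23z"/><path data-summit="417 17" data-sink="322 161" d="M527 16l-330 0-2 22 4 23 14 26 9 12 35 32 33 18 29 11 28 5 36 0 43-8 31-10 37-19 34-22z"/><path data-summit="113 278" data-sink="322 161" d="M297 155l-19 2-92 36-68 22-101 46-1 158 46-22 51-29 32-23 30-26 33-36 96-114 10-9 5-1z"/>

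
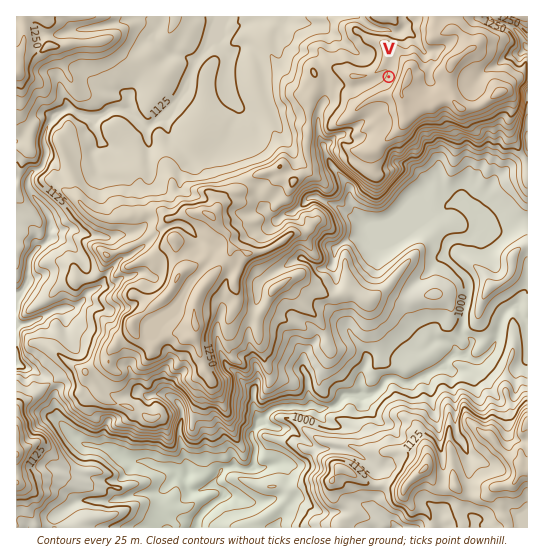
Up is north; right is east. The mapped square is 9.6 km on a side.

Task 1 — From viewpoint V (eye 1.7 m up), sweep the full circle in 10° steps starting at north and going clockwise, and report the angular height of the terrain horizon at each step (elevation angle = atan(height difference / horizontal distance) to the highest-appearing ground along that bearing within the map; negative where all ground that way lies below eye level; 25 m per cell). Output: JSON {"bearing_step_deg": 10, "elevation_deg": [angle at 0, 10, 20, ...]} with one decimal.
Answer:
{"bearing_step_deg": 10, "elevation_deg": [1.7, 1.6, 1.8, 2.8, 4.5, 6.8, 9.1, 11.0, 12.4, 13.5, 14.1, 14.3, 14.1, 13.6, 12.7, 11.3, 9.5, 7.6, 6.4, 5.5, 4.7, 3.6, 2.5, 1.2, -0.3, -0.9, -1.0, 0.1, -0.2, -1.0, -1.0, -0.8, -0.5, -0.2, 0.2, 0.7]}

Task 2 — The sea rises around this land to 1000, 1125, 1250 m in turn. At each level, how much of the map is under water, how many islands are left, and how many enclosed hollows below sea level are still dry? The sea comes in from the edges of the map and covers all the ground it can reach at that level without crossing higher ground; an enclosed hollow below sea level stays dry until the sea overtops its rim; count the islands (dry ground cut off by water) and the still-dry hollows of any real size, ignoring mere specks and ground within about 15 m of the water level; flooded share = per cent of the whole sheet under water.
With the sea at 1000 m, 14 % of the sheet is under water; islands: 0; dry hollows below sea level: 0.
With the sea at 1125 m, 48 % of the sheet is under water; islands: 1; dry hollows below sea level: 0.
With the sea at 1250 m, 87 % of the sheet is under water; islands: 1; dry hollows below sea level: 0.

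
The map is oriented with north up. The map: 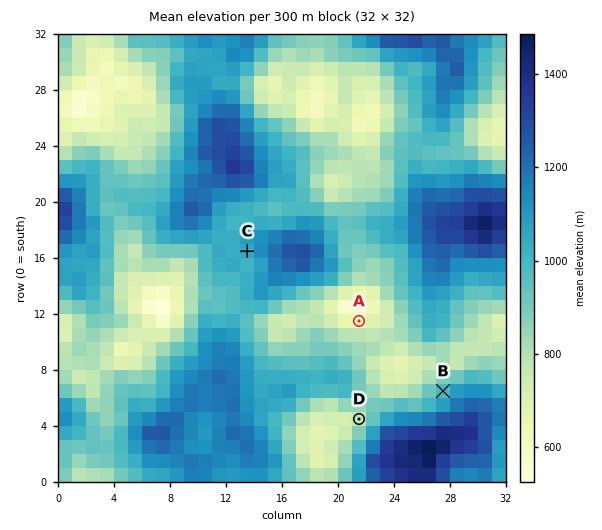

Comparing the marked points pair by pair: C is higher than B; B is higher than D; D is higher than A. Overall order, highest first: C B D A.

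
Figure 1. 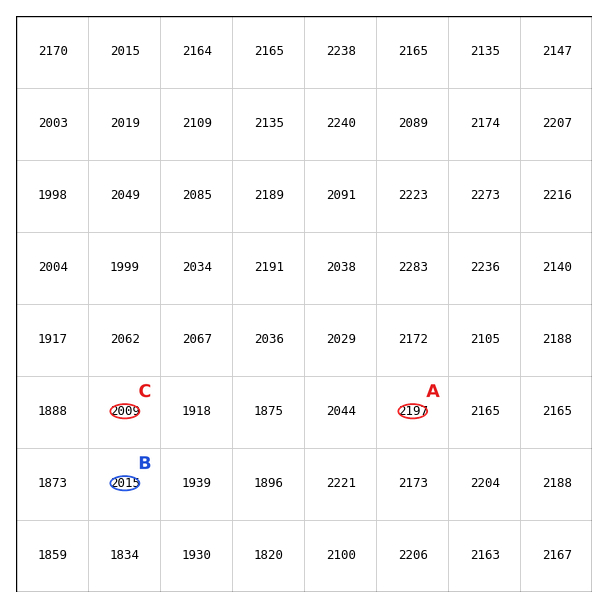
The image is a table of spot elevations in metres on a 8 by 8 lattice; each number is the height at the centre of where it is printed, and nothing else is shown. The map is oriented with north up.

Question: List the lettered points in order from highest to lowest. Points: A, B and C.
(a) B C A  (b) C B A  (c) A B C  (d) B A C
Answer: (c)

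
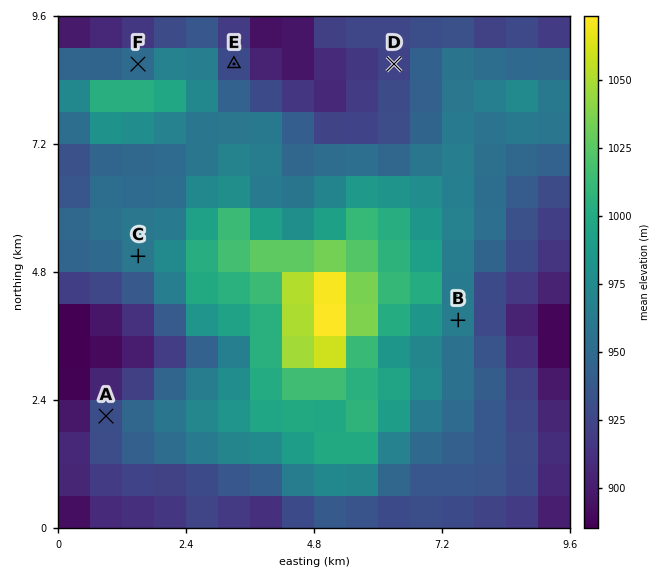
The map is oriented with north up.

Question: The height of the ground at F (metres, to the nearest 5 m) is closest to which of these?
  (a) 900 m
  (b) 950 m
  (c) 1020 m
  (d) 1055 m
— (b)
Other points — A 935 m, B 965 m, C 960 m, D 920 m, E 925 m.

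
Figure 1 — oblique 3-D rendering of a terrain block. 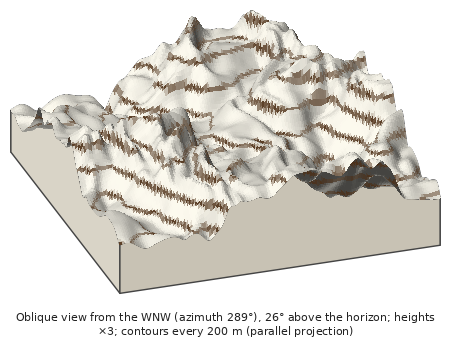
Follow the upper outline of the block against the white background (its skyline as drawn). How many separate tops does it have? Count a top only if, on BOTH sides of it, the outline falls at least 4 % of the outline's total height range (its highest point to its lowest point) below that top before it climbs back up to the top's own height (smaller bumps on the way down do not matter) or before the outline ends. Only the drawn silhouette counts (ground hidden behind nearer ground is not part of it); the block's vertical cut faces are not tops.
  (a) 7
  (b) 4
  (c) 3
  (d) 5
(b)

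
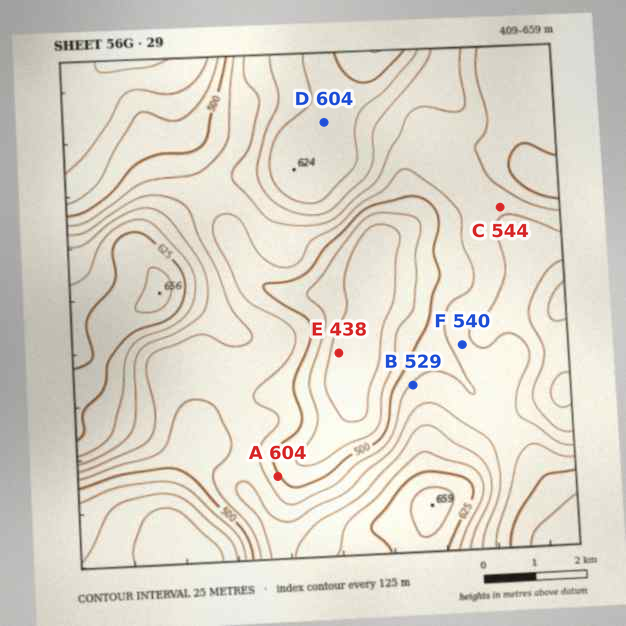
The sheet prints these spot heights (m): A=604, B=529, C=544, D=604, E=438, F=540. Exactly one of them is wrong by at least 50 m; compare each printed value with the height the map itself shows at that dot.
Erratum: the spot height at A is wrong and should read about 504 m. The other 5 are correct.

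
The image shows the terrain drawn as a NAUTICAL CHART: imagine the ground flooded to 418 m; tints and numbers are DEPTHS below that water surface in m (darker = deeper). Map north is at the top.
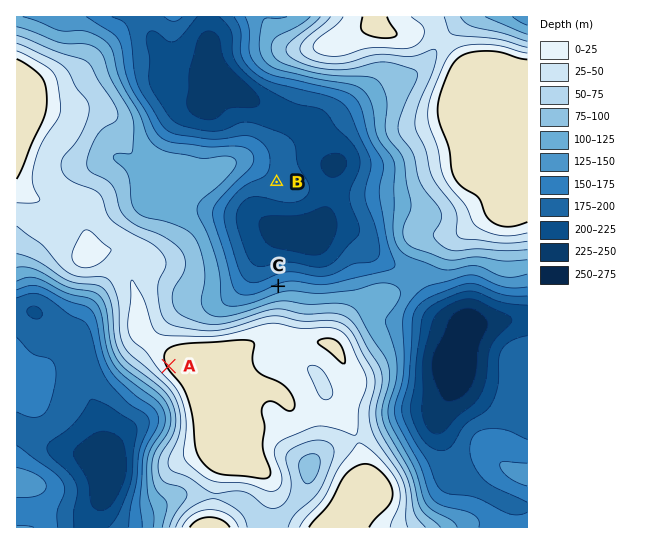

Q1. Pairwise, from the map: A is above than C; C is above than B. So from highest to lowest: A C B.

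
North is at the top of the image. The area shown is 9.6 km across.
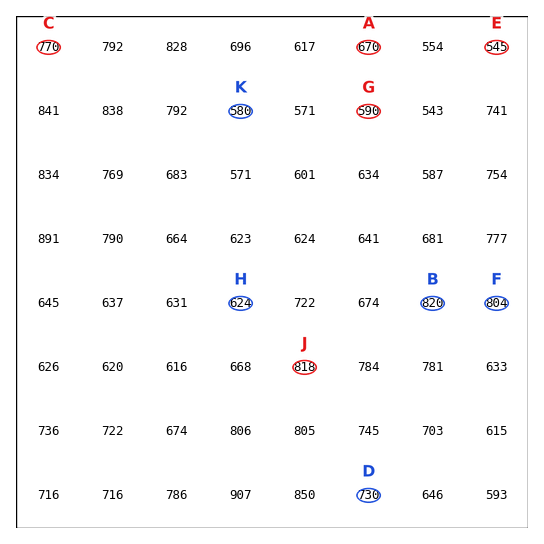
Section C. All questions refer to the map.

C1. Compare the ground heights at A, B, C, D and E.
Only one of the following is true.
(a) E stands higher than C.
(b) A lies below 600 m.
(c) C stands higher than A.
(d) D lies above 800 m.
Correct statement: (c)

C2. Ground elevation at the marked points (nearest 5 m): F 805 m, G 590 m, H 625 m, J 820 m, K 580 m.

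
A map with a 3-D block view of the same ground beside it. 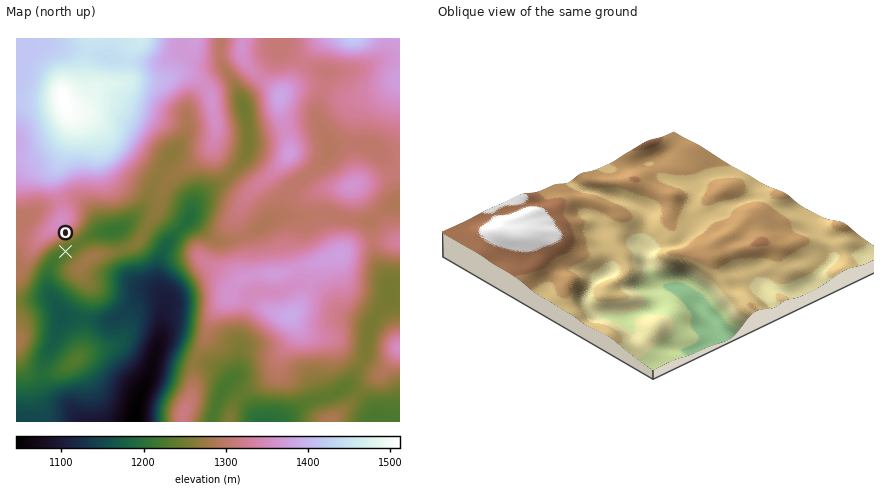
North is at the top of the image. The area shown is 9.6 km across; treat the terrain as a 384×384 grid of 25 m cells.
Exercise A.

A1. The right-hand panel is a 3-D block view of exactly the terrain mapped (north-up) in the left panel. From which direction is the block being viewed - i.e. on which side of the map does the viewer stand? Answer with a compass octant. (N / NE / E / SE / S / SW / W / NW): SW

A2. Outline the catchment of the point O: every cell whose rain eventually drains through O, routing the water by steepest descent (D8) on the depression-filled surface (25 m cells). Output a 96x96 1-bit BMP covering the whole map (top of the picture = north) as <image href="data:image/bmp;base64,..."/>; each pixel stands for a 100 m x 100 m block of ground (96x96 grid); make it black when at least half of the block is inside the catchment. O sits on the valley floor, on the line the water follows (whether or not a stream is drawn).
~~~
<image width="96" height="96" href="data:image/bmp;base64,Qk2+BAAAAAAAAD4AAAAoAAAAYAAAAGAAAAABAAEAAAAAAIAEAAATCwAAEwsAAAIAAAAAAAAA////AAAAAAAAAAAAAAAAAAAAAAAAAAAAAAAAAAAAAAAAAAAAAAAAAAAAAAAAAAAAAAAAAAAAAAAAAAAAAAAAAAAAAAAAAAAAAAAAAAAAAAAAAAAAAAAAAAAAAAAAAAAAAAAAAAAAAAAAAAAAAAAAAAAAAAAAAAAAAAAAAAAAAAAAAAAAAAAAAAAAAAAAAAAAAAAAAAAAAAAAAAAAAAAAAAAAAAAAAAAAAAAAAAAAAAAAAAAAAAAAAAAAAAAAAAAAAAAAAAAAAAAAAAAAAAAAAAAAAAAAAAAAAAAAAAAAAAAAAAAAAAAAAAAAAAAAAAAAAAAAAAAAAAAAAAAAAAAAAAAAAAAAAAAAAAAAAAAAAAAAAAAAAAAAAAAAAAAAAAAAAAAAAAAAAAAAAAAAAAAAAAAAAAAAAAAAAAAAAAAAAAAAAAAAAAAAAAAAAAAAAAAAAAAAAAAAAAAAAAAAAAAAAAAAAAAAAAAAAAAAAAAAAAAAAAAAAAAAAAAAAAAAAAAAAAAAAAAAAAAAAAAAAAAAAAAAAAAAAAAAAAAAAAAAAAAAAAAAAAAAAAAAAAAAAAAAAAAAAAAAAAAAAAAAAAAAAAAAAAAAAAAAAAAAAAAAAAAAAAAAAAAAAAAAAAAAAAAAAAAAAAAAAAAAAcAAAAAAAAAAAAAAA/AAAAAAAAAAAAAAB/+AAAAAAAAAAAAAB//wAAAAAAAAAAAAB//8AAAAAAAAAAAAD//+AAAAAAAAAAAAH///AAAAAAAAAAAAP///AAAAAAAAAAAAP///gAAAAAAAAAAAH///gAAAAAAAAAAAH///wAAAAAAAAAAAH///4AAAAAAAAAAAH///4AAAAAAAAAAAH///4AAAAAAAAAAAH///8AAAAAAAAAAAH///8AAAAAAAAAAAH///8AAAAAAAAAAAH///+AAAAAAAAAAAH///+AAAAAAAAAAAH////AAAAAAAAAAAH////AAAAAAAAAAAH////gAAAAAAAAAAH////4AAAAAAAAAAH////8AAAAAAAAAAH/////AAAAAAAAAAH/////gAAAAAAAAAH/////wAAAAAAAAAD/////4AAAAAAAAAD/////8AAAAAAAAAD/////+AAAAAAAAAB//////AAAAAAAAAB//////AAAAAAAAAB//////AAAAAAAAAB//////AAAAAAAAAB//////AAAAAAAAAB//////AAAAAAAAAB//////AAAAAAAAAB//////AAAAAAAAAB/////+AAAAAAAAAAH////+AAAAAAAAAAD////+AAAAAAAAAAB////+AAAAAAAAAAB////8AAAAAAAAAAA////8AAAAAAAAAAAH///4AAAAAAAAAAAAH//wAAAAAAAAAAAAAAfgAAAAAAAAAAAAAAAAAAAAAAAAAAAAAAAAAAAAAAAAAAAAAAAAAAAAAAAAAAAAAAAAAAAAAAAAAAAAAAAAAAAAAAAAAAAAAAAAAAAAAAAAAAAAAAAAAAAAAAAAAAAAAAAAAAAAAAAAAAAAAAAAAAAAAAAA="/>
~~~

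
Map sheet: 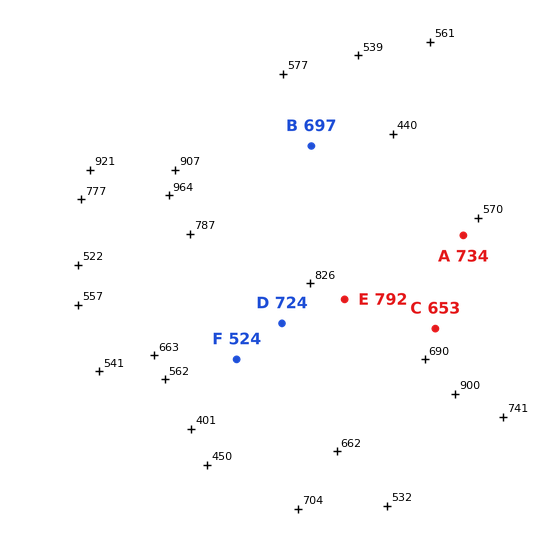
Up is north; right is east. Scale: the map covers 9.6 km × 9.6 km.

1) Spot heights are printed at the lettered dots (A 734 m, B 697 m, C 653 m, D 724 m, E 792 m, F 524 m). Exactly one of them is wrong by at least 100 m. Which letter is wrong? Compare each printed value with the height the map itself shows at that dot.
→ A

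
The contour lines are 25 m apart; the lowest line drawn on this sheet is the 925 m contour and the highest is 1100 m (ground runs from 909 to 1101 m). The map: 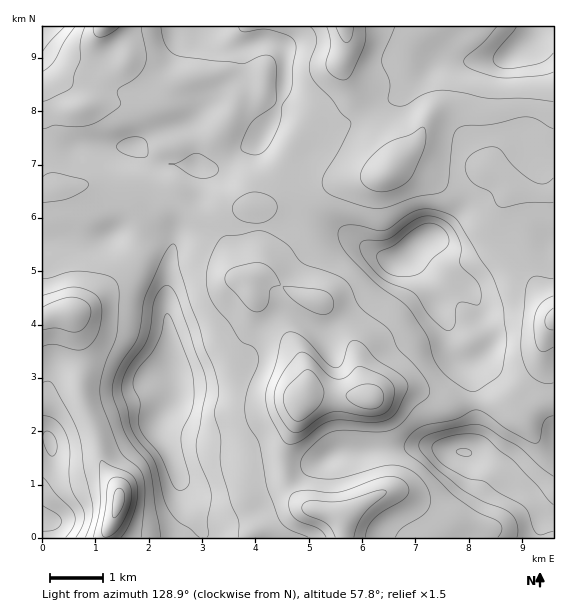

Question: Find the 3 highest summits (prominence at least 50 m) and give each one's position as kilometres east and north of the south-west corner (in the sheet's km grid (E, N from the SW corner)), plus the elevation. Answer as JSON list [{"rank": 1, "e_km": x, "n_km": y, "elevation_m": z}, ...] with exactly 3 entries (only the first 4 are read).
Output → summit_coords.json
[{"rank": 1, "e_km": 7.91, "n_km": 1.61, "elevation_m": 1101}, {"rank": 2, "e_km": 2.46, "n_km": 2.71, "elevation_m": 1098}, {"rank": 3, "e_km": 6.86, "n_km": 5.29, "elevation_m": 1096}]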